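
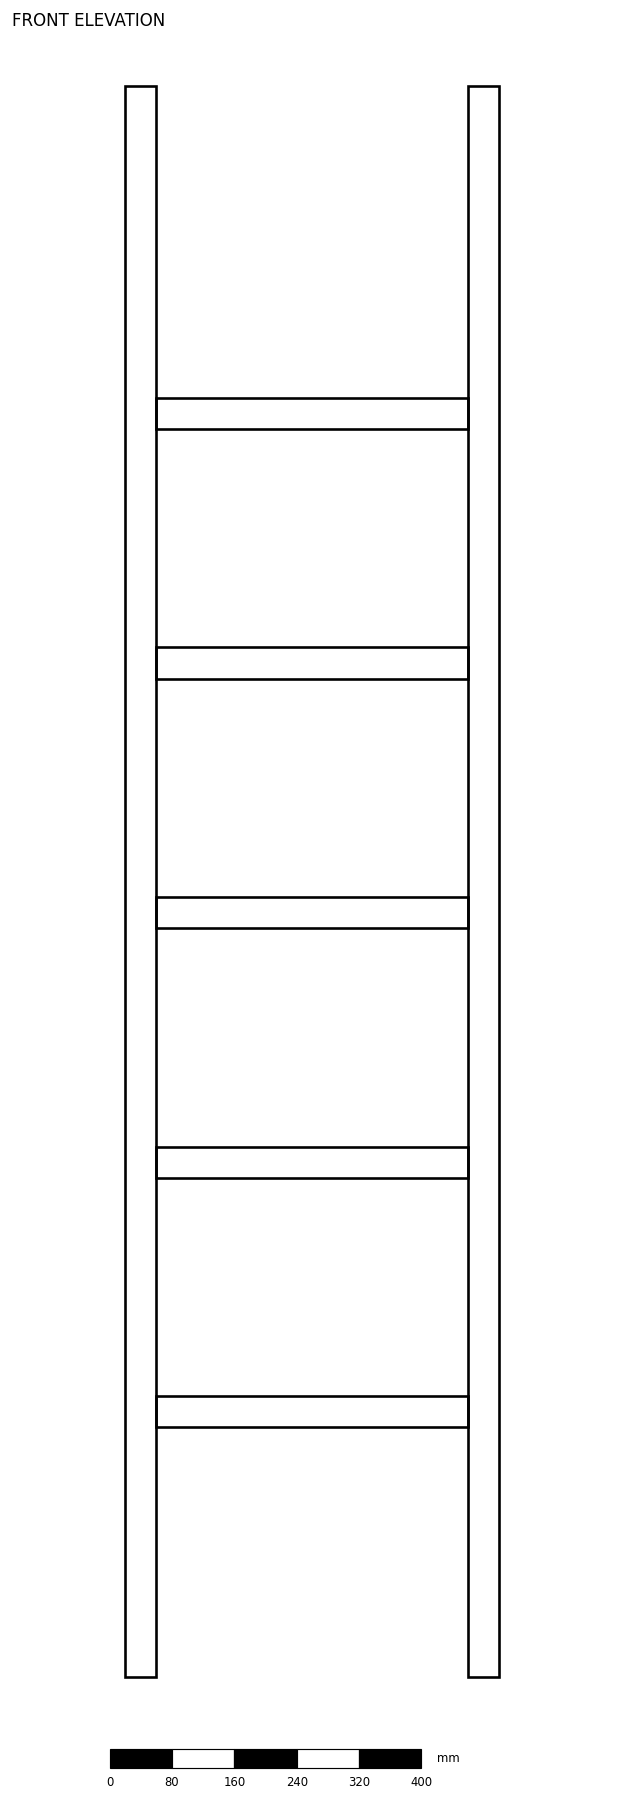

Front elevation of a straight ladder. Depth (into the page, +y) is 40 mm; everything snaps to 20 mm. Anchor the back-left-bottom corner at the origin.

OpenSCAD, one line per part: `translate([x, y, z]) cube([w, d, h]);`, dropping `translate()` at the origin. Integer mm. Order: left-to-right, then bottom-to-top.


cube([40, 40, 2040]);
translate([40, 0, 320]) cube([400, 40, 40]);
translate([40, 0, 640]) cube([400, 40, 40]);
translate([40, 0, 960]) cube([400, 40, 40]);
translate([40, 0, 1280]) cube([400, 40, 40]);
translate([40, 0, 1600]) cube([400, 40, 40]);
translate([440, 0, 0]) cube([40, 40, 2040]);


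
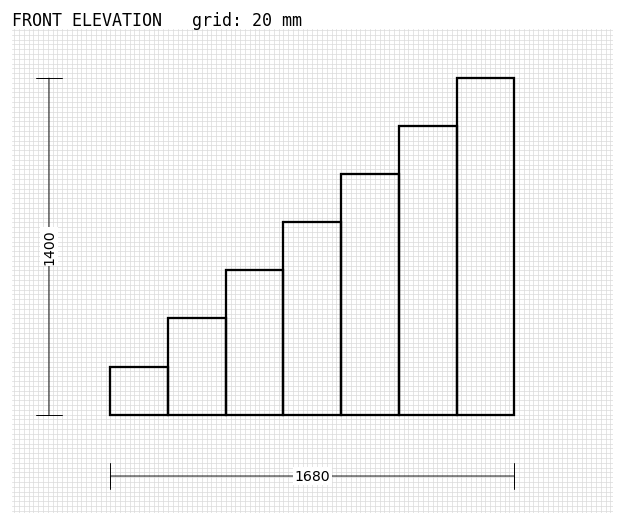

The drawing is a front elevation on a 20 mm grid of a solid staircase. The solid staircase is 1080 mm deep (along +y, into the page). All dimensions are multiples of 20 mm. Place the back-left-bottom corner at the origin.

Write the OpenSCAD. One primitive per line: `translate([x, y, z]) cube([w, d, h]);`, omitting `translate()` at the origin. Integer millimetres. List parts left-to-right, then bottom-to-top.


cube([240, 1080, 200]);
translate([240, 0, 0]) cube([240, 1080, 400]);
translate([480, 0, 0]) cube([240, 1080, 600]);
translate([720, 0, 0]) cube([240, 1080, 800]);
translate([960, 0, 0]) cube([240, 1080, 1000]);
translate([1200, 0, 0]) cube([240, 1080, 1200]);
translate([1440, 0, 0]) cube([240, 1080, 1400]);


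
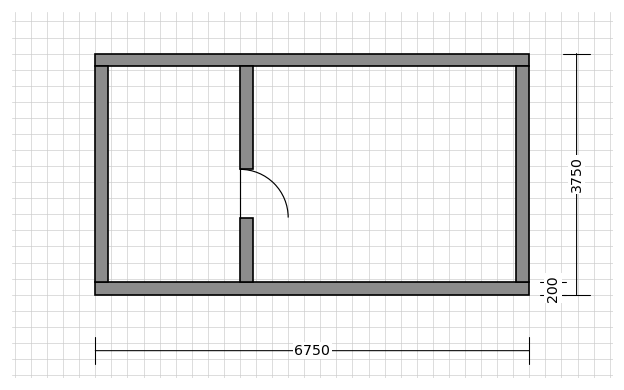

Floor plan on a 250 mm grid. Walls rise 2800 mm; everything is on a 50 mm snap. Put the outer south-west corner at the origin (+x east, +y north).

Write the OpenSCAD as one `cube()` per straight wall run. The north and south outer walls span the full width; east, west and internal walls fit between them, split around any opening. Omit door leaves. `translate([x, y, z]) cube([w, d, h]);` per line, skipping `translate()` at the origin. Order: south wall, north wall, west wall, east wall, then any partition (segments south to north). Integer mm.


cube([6750, 200, 2800]);
translate([0, 3550, 0]) cube([6750, 200, 2800]);
translate([0, 200, 0]) cube([200, 3350, 2800]);
translate([6550, 200, 0]) cube([200, 3350, 2800]);
translate([2250, 200, 0]) cube([200, 1000, 2800]);
translate([2250, 1950, 0]) cube([200, 1600, 2800]);


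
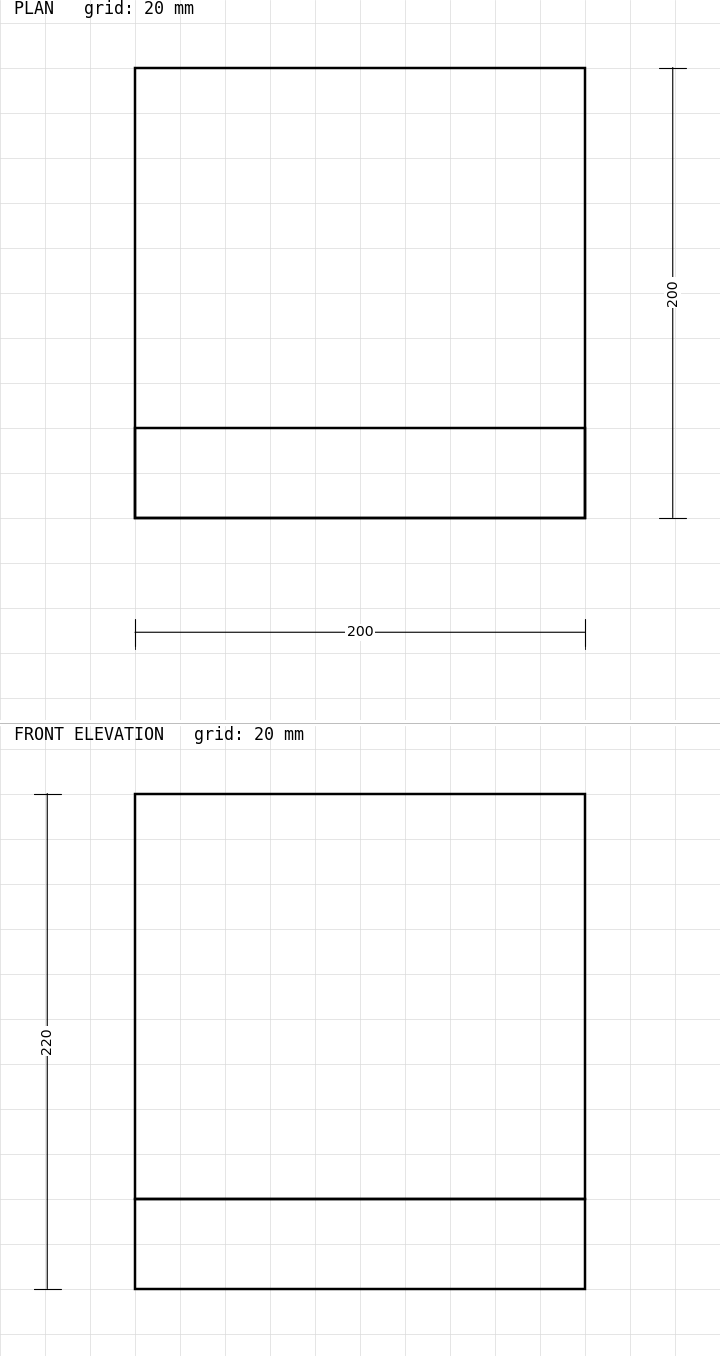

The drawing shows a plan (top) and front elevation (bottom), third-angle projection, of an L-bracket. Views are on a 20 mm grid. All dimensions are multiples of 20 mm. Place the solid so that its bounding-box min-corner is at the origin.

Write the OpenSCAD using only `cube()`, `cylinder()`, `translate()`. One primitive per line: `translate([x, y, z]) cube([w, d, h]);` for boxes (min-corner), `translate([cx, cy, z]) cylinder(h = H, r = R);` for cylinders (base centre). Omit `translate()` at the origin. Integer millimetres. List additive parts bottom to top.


cube([200, 200, 40]);
translate([0, 0, 40]) cube([200, 40, 180]);


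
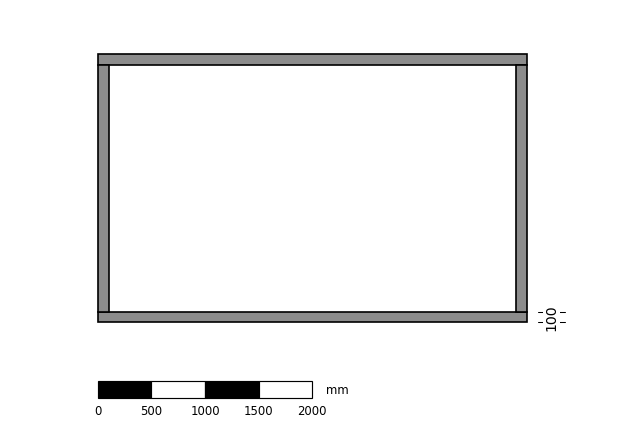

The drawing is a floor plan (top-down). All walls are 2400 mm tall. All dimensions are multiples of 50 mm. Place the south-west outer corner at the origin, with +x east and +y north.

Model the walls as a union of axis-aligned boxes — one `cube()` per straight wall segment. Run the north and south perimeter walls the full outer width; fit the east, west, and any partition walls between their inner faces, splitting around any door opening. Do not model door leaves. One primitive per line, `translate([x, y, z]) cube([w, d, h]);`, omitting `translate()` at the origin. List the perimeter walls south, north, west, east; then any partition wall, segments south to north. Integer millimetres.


cube([4000, 100, 2400]);
translate([0, 2400, 0]) cube([4000, 100, 2400]);
translate([0, 100, 0]) cube([100, 2300, 2400]);
translate([3900, 100, 0]) cube([100, 2300, 2400]);


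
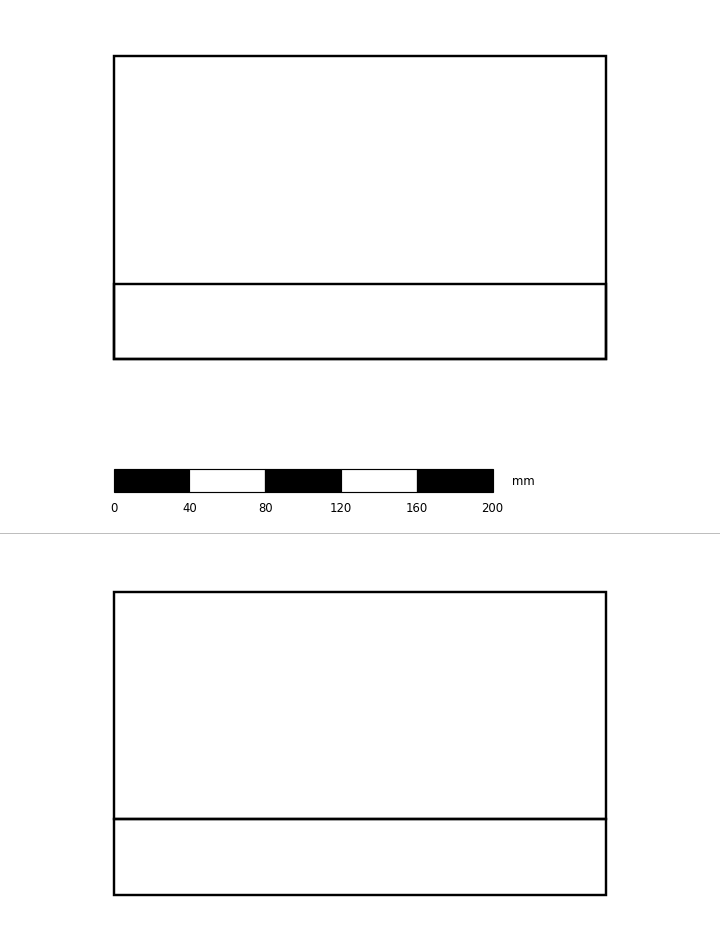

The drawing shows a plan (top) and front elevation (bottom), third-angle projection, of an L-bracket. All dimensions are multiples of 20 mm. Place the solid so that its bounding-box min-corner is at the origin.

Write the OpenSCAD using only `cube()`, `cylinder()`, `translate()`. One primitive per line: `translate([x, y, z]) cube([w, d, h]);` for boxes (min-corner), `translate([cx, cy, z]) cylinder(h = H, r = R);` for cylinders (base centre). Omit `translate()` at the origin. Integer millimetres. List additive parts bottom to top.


cube([260, 160, 40]);
translate([0, 0, 40]) cube([260, 40, 120]);


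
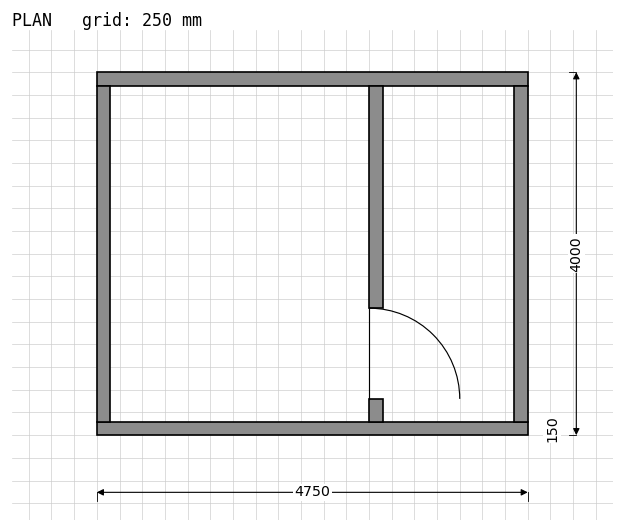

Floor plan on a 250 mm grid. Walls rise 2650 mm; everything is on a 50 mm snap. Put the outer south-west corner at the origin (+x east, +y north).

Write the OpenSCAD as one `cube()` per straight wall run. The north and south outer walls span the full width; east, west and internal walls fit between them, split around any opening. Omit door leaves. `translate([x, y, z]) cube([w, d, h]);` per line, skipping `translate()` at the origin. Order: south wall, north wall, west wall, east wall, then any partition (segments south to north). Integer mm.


cube([4750, 150, 2650]);
translate([0, 3850, 0]) cube([4750, 150, 2650]);
translate([0, 150, 0]) cube([150, 3700, 2650]);
translate([4600, 150, 0]) cube([150, 3700, 2650]);
translate([3000, 150, 0]) cube([150, 250, 2650]);
translate([3000, 1400, 0]) cube([150, 2450, 2650]);


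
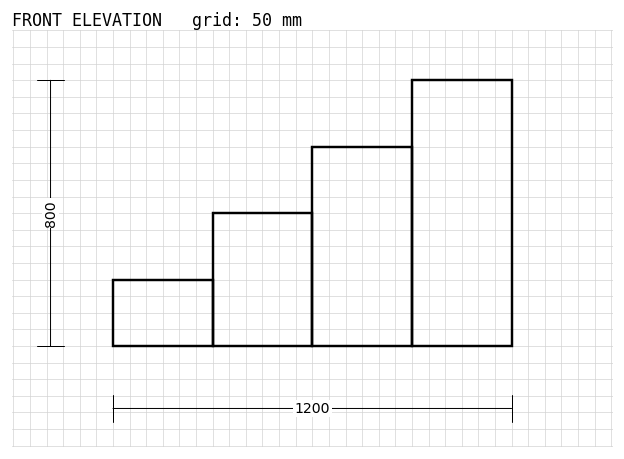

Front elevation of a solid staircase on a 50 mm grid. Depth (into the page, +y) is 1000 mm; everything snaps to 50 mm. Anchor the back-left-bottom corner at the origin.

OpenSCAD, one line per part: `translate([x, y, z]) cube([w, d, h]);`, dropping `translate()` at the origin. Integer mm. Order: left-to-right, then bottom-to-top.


cube([300, 1000, 200]);
translate([300, 0, 0]) cube([300, 1000, 400]);
translate([600, 0, 0]) cube([300, 1000, 600]);
translate([900, 0, 0]) cube([300, 1000, 800]);


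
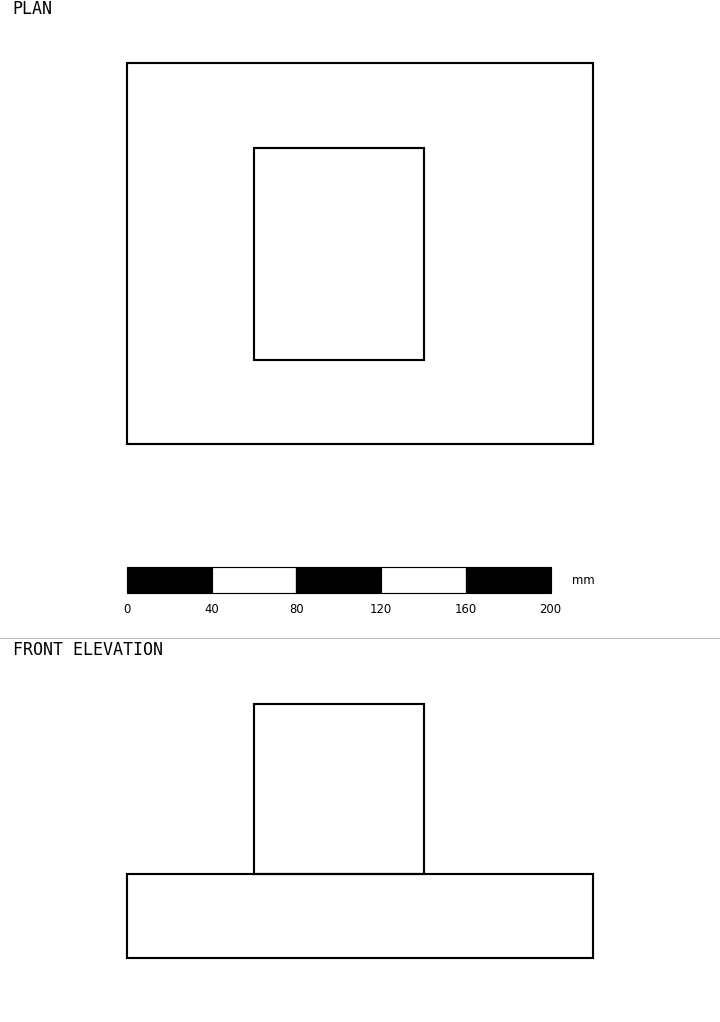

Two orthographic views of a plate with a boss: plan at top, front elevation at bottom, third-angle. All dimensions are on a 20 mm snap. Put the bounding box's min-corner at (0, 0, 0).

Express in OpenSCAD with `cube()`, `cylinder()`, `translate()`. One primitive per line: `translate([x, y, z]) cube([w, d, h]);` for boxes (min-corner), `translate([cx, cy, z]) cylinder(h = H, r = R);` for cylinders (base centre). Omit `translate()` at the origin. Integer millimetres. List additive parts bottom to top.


cube([220, 180, 40]);
translate([60, 40, 40]) cube([80, 100, 80]);


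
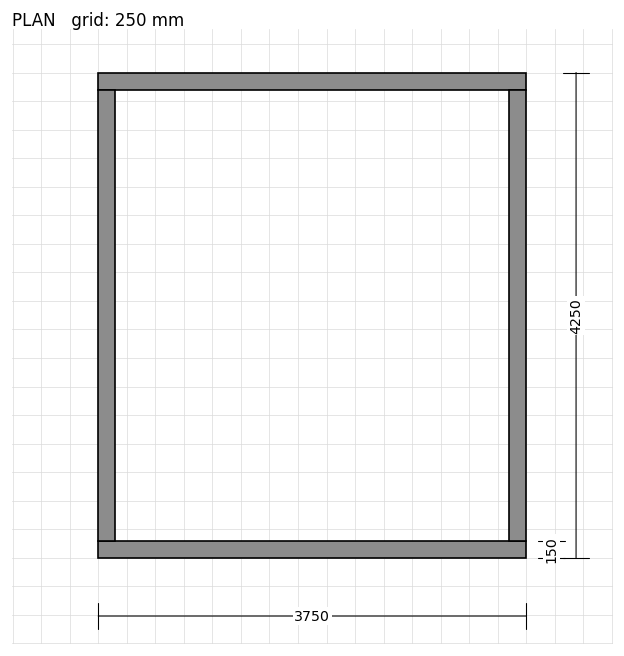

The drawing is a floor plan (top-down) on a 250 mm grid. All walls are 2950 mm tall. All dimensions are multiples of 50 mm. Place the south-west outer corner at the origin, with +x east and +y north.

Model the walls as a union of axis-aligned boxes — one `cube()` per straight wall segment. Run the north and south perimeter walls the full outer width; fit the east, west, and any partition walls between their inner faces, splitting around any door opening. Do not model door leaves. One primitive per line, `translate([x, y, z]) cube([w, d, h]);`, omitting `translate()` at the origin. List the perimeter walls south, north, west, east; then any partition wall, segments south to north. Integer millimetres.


cube([3750, 150, 2950]);
translate([0, 4100, 0]) cube([3750, 150, 2950]);
translate([0, 150, 0]) cube([150, 3950, 2950]);
translate([3600, 150, 0]) cube([150, 3950, 2950]);


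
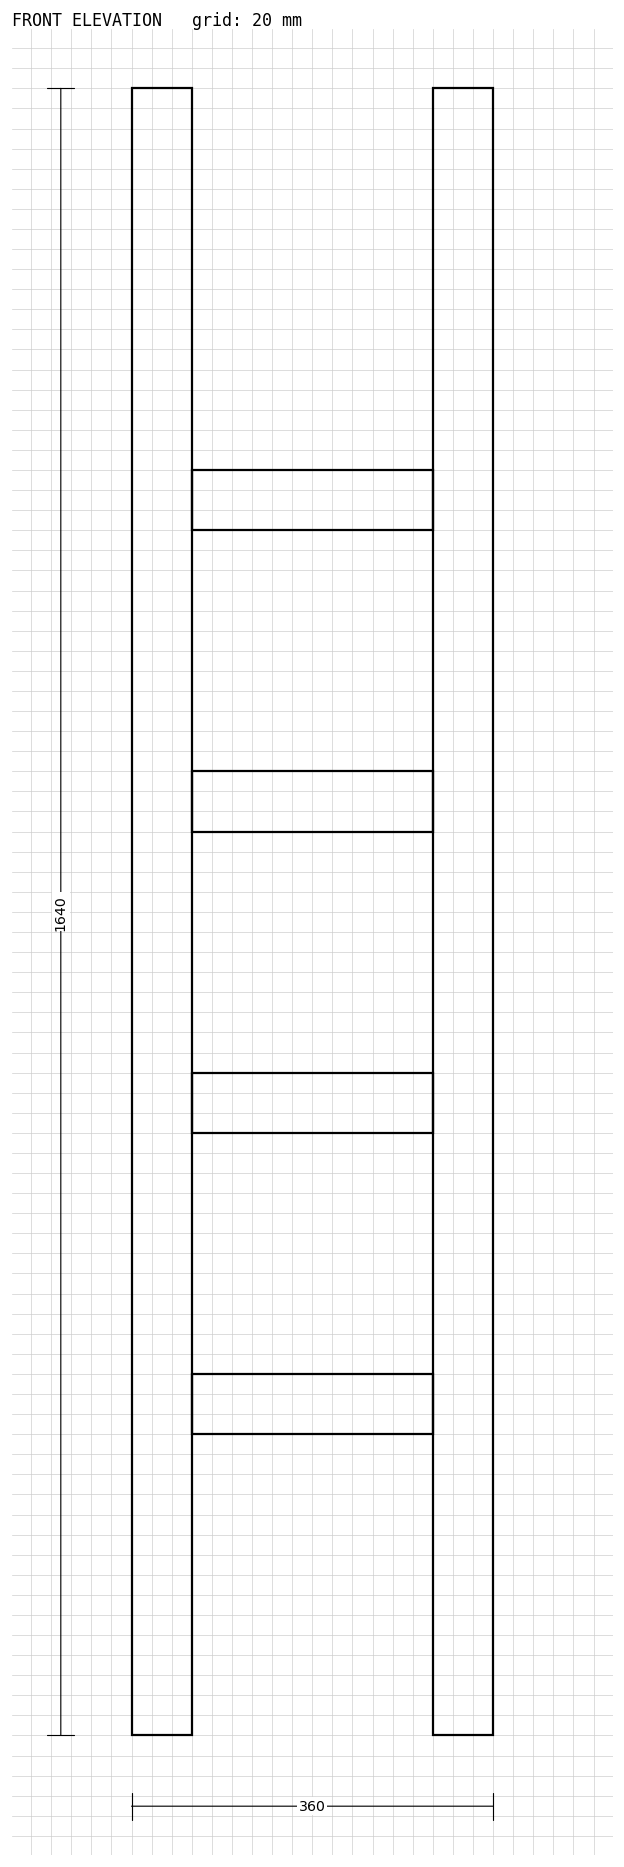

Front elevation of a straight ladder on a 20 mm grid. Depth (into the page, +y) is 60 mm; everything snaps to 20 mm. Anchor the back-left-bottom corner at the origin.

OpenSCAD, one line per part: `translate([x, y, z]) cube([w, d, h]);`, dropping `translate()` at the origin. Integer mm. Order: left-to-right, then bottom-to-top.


cube([60, 60, 1640]);
translate([60, 0, 300]) cube([240, 60, 60]);
translate([60, 0, 600]) cube([240, 60, 60]);
translate([60, 0, 900]) cube([240, 60, 60]);
translate([60, 0, 1200]) cube([240, 60, 60]);
translate([300, 0, 0]) cube([60, 60, 1640]);


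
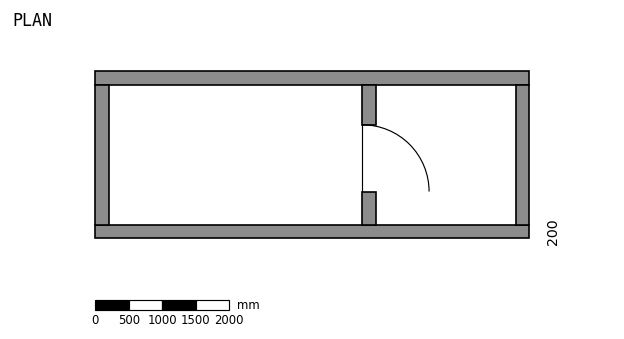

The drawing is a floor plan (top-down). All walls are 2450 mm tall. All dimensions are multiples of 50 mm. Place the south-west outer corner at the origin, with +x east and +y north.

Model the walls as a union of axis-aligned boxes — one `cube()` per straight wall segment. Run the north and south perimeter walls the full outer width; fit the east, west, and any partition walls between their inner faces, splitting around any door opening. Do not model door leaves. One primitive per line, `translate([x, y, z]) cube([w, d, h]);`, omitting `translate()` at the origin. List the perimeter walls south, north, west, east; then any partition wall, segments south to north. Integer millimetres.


cube([6500, 200, 2450]);
translate([0, 2300, 0]) cube([6500, 200, 2450]);
translate([0, 200, 0]) cube([200, 2100, 2450]);
translate([6300, 200, 0]) cube([200, 2100, 2450]);
translate([4000, 200, 0]) cube([200, 500, 2450]);
translate([4000, 1700, 0]) cube([200, 600, 2450]);


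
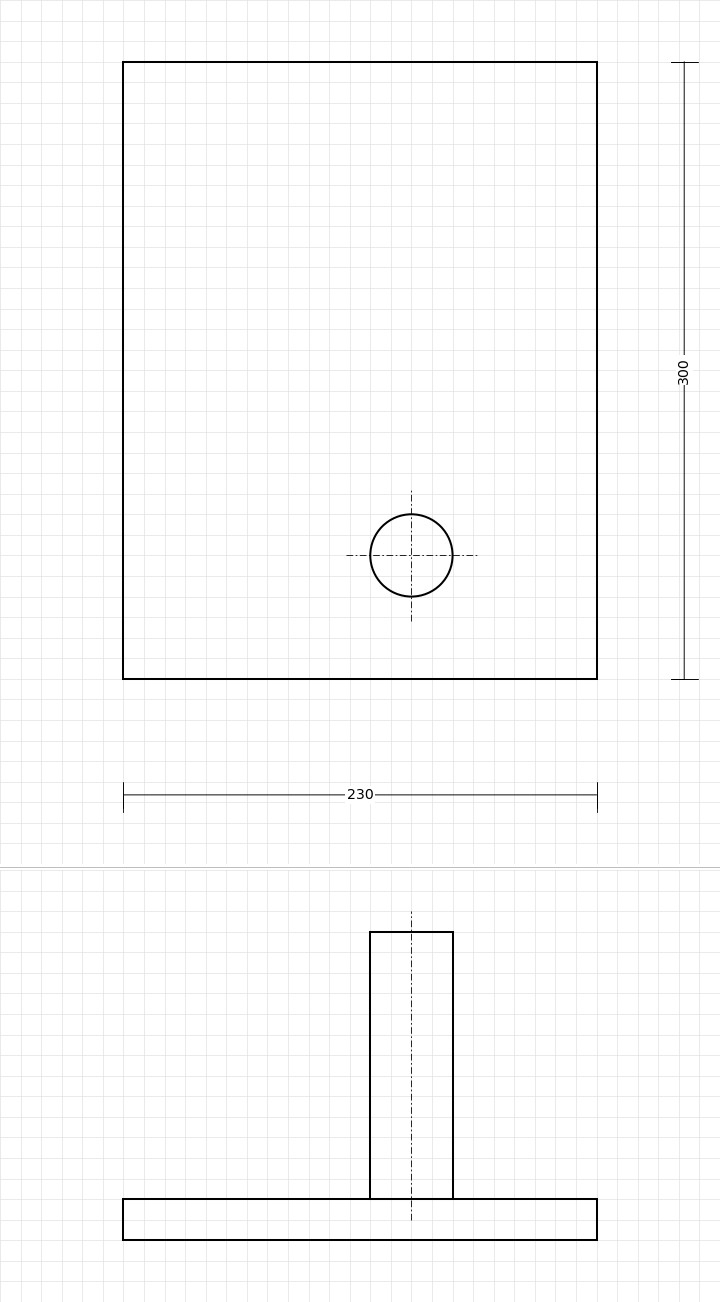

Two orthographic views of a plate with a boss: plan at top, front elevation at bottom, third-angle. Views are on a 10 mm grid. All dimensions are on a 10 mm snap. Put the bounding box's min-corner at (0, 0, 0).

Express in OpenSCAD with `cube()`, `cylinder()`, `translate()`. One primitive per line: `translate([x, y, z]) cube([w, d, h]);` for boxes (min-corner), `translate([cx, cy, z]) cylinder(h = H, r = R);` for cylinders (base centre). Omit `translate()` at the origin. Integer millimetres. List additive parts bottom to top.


cube([230, 300, 20]);
translate([140, 60, 20]) cylinder(h = 130, r = 20);


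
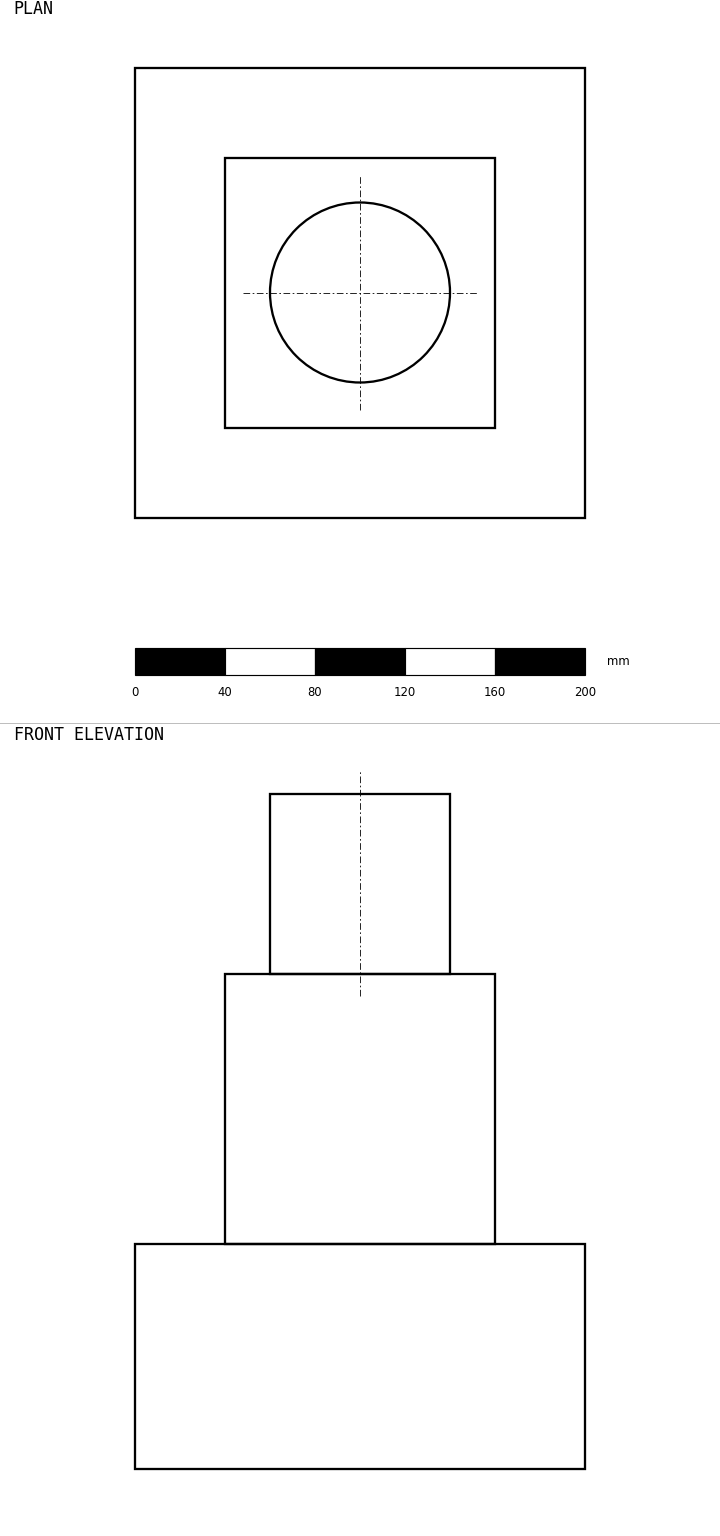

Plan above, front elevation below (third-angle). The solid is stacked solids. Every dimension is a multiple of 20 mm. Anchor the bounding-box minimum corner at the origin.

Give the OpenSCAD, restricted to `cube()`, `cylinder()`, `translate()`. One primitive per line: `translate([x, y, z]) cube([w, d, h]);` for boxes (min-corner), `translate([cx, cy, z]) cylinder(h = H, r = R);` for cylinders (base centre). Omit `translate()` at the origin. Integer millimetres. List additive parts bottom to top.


cube([200, 200, 100]);
translate([40, 40, 100]) cube([120, 120, 120]);
translate([100, 100, 220]) cylinder(h = 80, r = 40);


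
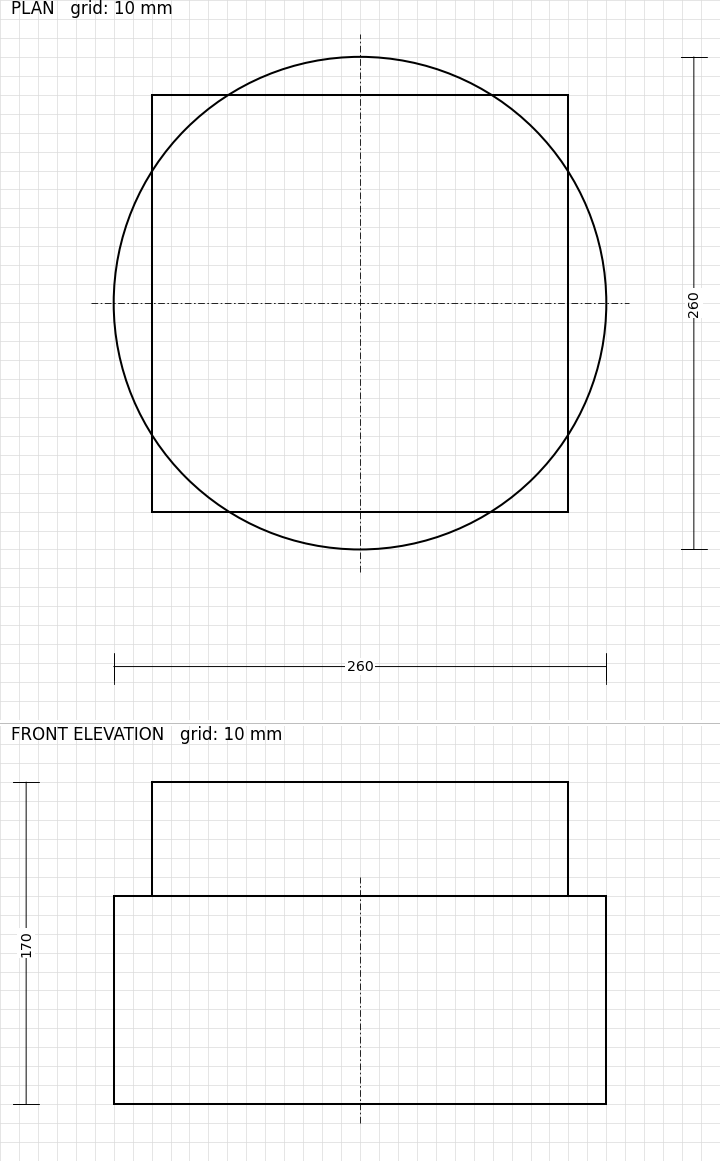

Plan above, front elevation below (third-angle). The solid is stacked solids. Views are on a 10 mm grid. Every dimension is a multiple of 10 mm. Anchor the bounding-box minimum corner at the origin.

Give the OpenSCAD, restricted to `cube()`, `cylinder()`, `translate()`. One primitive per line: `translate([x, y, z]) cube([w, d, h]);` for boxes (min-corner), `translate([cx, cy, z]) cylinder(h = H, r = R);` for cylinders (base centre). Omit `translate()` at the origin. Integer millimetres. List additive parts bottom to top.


translate([130, 130, 0]) cylinder(h = 110, r = 130);
translate([20, 20, 110]) cube([220, 220, 60]);


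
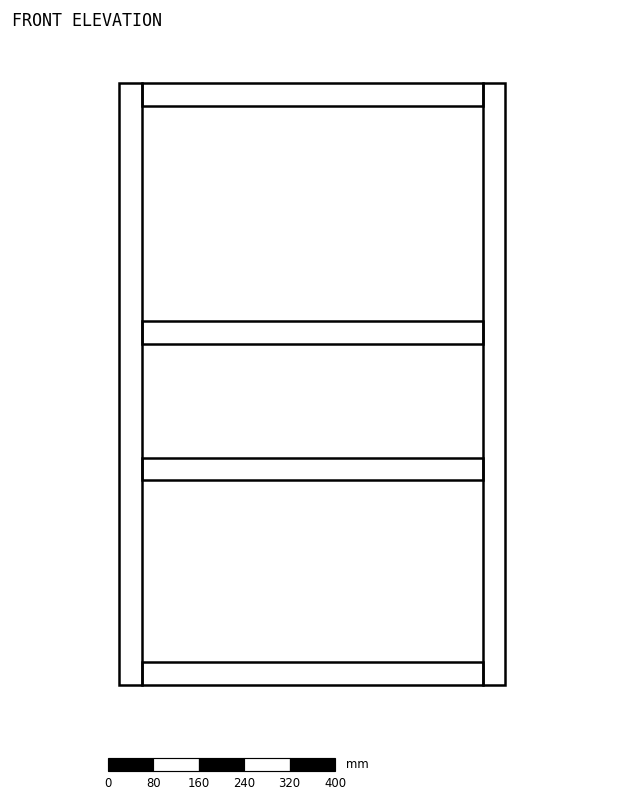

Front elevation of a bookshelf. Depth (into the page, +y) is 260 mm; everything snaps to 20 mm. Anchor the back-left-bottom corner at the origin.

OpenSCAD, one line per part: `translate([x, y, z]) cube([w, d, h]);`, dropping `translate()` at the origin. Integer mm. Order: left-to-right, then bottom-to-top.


cube([40, 260, 1060]);
translate([40, 0, 0]) cube([600, 260, 40]);
translate([40, 0, 360]) cube([600, 260, 40]);
translate([40, 0, 600]) cube([600, 260, 40]);
translate([40, 0, 1020]) cube([600, 260, 40]);
translate([640, 0, 0]) cube([40, 260, 1060]);


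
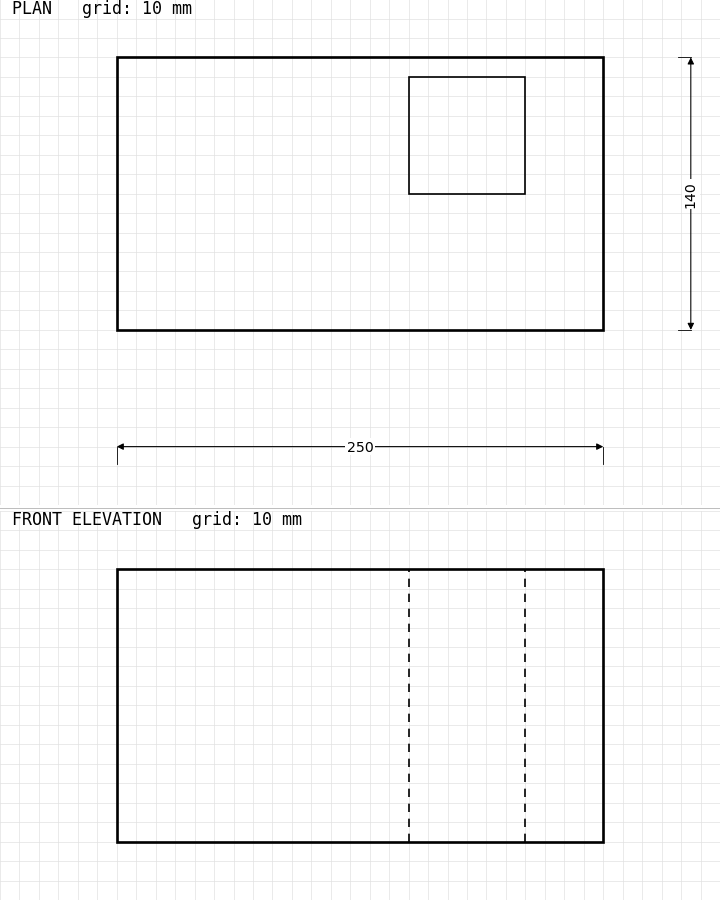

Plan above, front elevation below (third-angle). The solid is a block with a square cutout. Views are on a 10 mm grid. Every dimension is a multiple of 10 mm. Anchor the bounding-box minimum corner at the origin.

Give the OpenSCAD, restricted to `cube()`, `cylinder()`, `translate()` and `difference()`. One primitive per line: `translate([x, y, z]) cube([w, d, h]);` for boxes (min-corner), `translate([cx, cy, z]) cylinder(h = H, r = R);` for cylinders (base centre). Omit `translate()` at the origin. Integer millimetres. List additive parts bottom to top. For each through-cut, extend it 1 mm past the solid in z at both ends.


difference() {
  cube([250, 140, 140]);
  translate([150, 70, -1]) cube([60, 60, 142]);
}


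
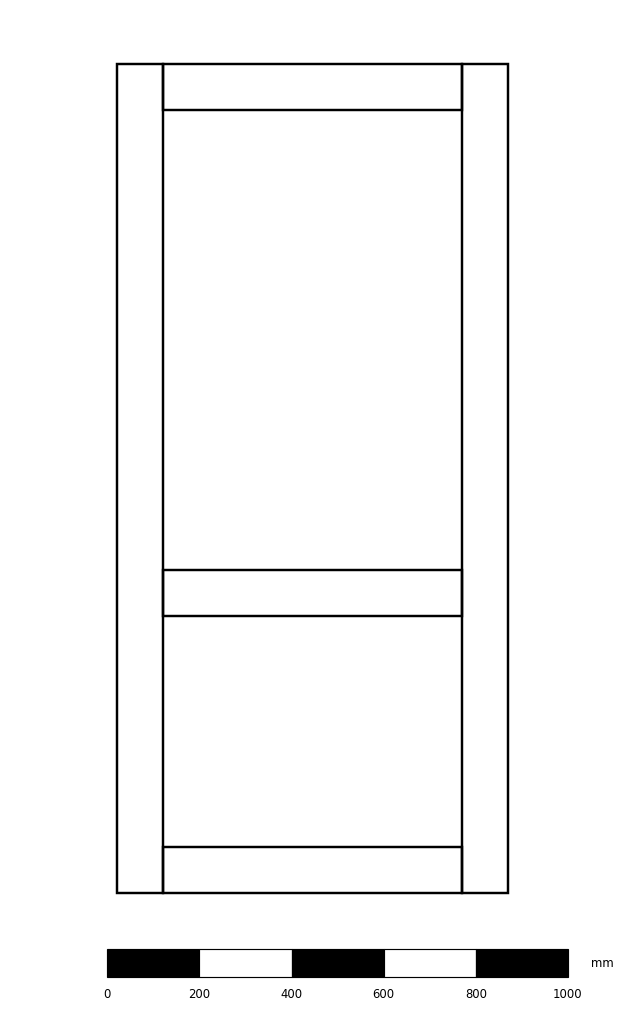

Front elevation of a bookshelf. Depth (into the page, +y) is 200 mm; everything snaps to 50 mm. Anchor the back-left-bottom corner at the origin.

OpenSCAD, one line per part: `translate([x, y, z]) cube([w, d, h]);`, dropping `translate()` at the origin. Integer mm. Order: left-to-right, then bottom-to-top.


cube([100, 200, 1800]);
translate([100, 0, 0]) cube([650, 200, 100]);
translate([100, 0, 600]) cube([650, 200, 100]);
translate([100, 0, 1700]) cube([650, 200, 100]);
translate([750, 0, 0]) cube([100, 200, 1800]);


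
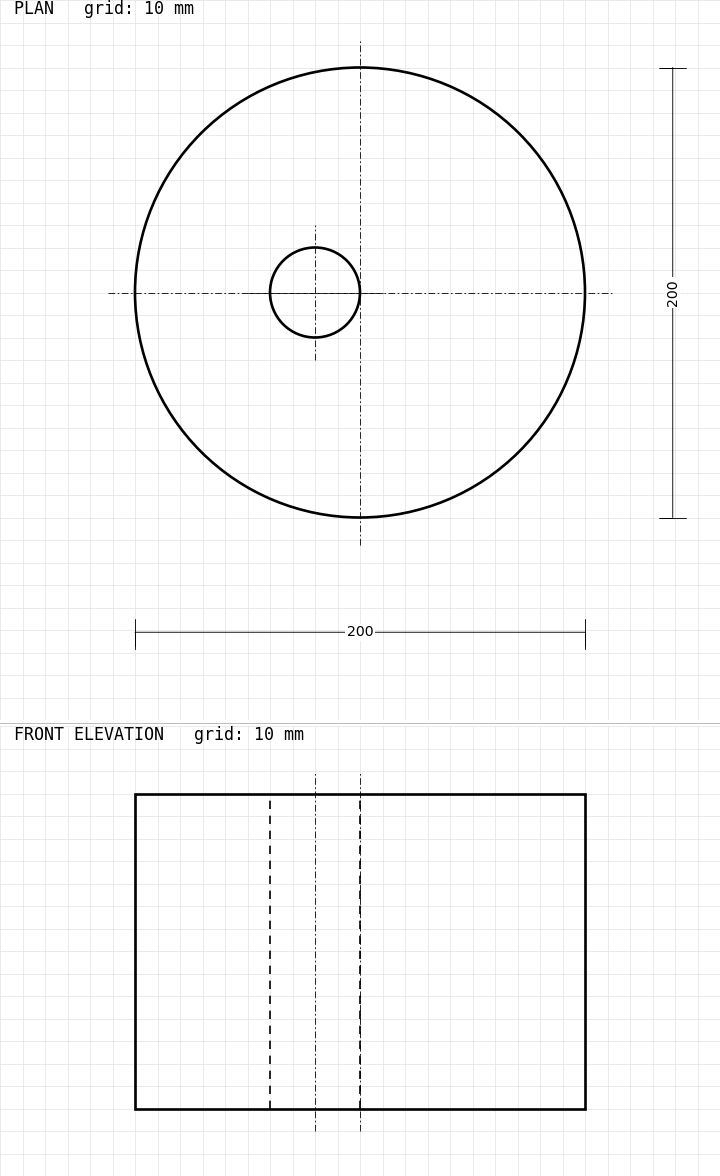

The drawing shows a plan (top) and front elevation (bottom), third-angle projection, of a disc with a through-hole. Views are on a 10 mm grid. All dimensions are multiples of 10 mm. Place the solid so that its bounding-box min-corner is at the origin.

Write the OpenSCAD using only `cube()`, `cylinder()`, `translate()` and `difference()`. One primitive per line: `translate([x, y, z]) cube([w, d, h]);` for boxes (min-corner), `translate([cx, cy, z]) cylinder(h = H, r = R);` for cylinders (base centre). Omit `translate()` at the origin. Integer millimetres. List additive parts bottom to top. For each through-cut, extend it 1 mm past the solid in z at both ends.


difference() {
  translate([100, 100, 0]) cylinder(h = 140, r = 100);
  translate([80, 100, -1]) cylinder(h = 142, r = 20);
}


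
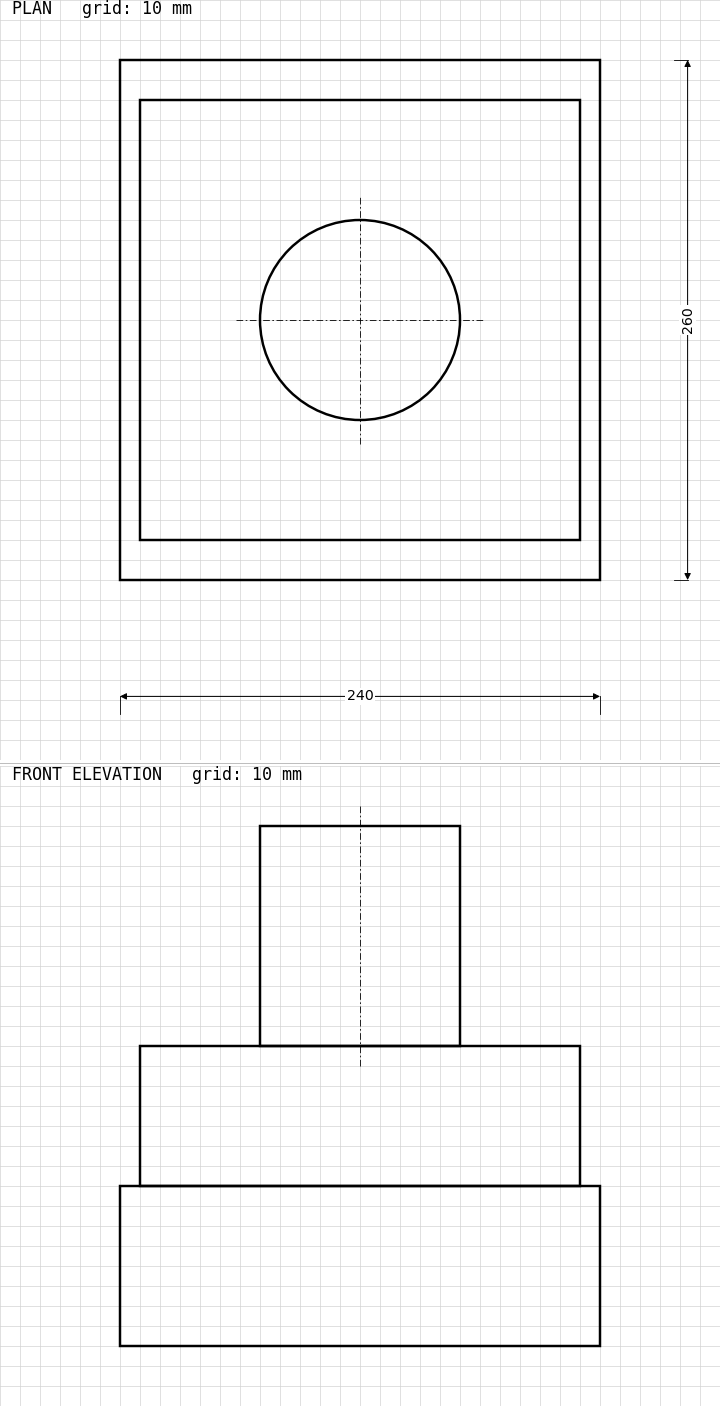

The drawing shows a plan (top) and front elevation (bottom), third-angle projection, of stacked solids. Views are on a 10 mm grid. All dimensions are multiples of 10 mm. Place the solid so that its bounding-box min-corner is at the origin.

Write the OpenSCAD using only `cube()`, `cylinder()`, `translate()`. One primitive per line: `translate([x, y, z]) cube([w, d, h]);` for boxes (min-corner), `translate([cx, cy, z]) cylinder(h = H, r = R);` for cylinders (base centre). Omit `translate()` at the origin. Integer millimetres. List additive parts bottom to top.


cube([240, 260, 80]);
translate([10, 20, 80]) cube([220, 220, 70]);
translate([120, 130, 150]) cylinder(h = 110, r = 50);


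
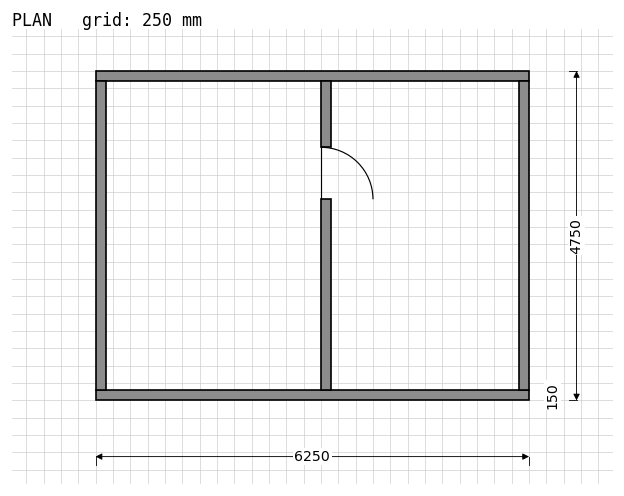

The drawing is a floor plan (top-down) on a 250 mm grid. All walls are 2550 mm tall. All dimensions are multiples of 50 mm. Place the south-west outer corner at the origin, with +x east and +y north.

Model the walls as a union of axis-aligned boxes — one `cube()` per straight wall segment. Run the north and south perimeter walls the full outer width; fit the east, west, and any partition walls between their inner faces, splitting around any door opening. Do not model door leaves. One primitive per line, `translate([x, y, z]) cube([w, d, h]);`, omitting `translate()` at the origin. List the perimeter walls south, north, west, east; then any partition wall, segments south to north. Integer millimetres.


cube([6250, 150, 2550]);
translate([0, 4600, 0]) cube([6250, 150, 2550]);
translate([0, 150, 0]) cube([150, 4450, 2550]);
translate([6100, 150, 0]) cube([150, 4450, 2550]);
translate([3250, 150, 0]) cube([150, 2750, 2550]);
translate([3250, 3650, 0]) cube([150, 950, 2550]);


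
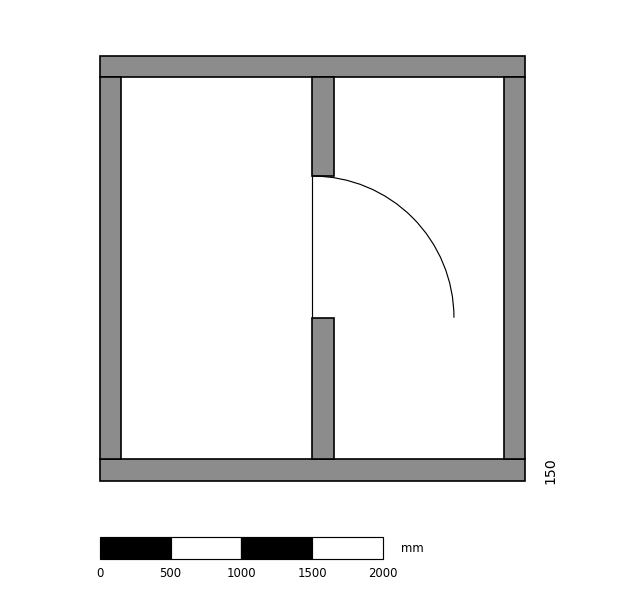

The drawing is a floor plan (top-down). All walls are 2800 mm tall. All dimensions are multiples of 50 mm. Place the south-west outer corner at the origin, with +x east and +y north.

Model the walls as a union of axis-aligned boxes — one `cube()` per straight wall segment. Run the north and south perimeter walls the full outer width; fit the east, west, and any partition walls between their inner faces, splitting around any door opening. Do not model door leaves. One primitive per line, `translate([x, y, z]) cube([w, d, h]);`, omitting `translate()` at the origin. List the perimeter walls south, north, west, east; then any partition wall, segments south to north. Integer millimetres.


cube([3000, 150, 2800]);
translate([0, 2850, 0]) cube([3000, 150, 2800]);
translate([0, 150, 0]) cube([150, 2700, 2800]);
translate([2850, 150, 0]) cube([150, 2700, 2800]);
translate([1500, 150, 0]) cube([150, 1000, 2800]);
translate([1500, 2150, 0]) cube([150, 700, 2800]);


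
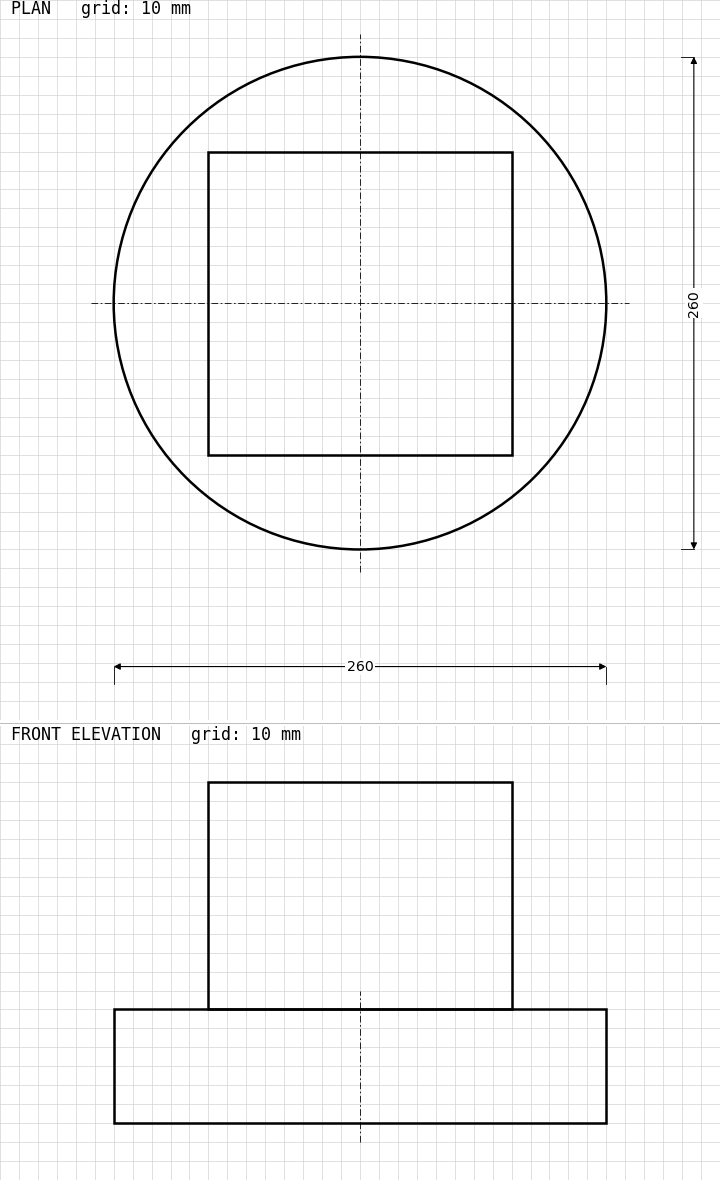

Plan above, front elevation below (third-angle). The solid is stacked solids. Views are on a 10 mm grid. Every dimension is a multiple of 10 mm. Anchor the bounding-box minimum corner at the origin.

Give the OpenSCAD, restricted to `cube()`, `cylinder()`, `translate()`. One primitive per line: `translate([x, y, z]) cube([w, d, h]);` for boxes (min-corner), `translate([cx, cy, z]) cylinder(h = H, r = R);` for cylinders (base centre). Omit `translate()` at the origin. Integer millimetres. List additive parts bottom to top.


translate([130, 130, 0]) cylinder(h = 60, r = 130);
translate([50, 50, 60]) cube([160, 160, 120]);


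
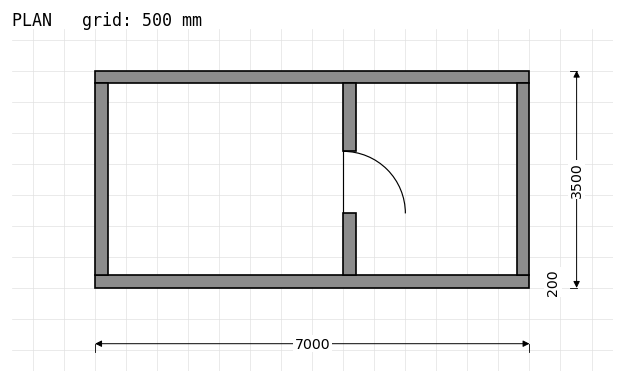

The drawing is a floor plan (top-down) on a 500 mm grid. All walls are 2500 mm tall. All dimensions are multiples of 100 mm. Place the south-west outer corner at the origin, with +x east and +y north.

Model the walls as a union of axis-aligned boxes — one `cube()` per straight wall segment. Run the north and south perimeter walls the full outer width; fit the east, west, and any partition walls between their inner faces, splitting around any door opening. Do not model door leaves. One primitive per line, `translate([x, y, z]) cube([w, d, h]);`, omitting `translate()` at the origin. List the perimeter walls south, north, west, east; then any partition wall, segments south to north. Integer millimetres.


cube([7000, 200, 2500]);
translate([0, 3300, 0]) cube([7000, 200, 2500]);
translate([0, 200, 0]) cube([200, 3100, 2500]);
translate([6800, 200, 0]) cube([200, 3100, 2500]);
translate([4000, 200, 0]) cube([200, 1000, 2500]);
translate([4000, 2200, 0]) cube([200, 1100, 2500]);


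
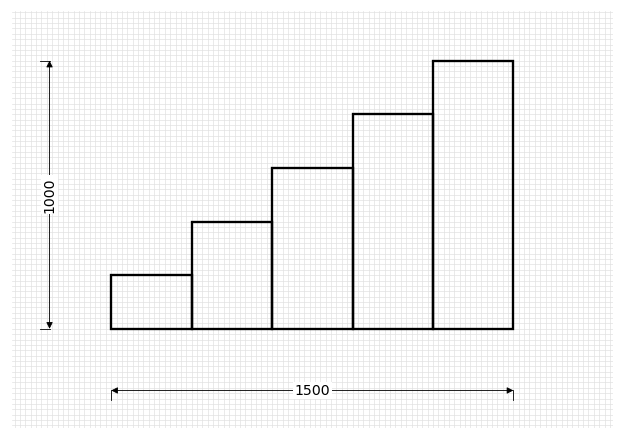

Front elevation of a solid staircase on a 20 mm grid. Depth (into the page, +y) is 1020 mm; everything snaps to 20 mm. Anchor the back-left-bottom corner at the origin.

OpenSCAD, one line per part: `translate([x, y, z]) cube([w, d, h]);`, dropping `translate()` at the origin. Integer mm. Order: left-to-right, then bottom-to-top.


cube([300, 1020, 200]);
translate([300, 0, 0]) cube([300, 1020, 400]);
translate([600, 0, 0]) cube([300, 1020, 600]);
translate([900, 0, 0]) cube([300, 1020, 800]);
translate([1200, 0, 0]) cube([300, 1020, 1000]);


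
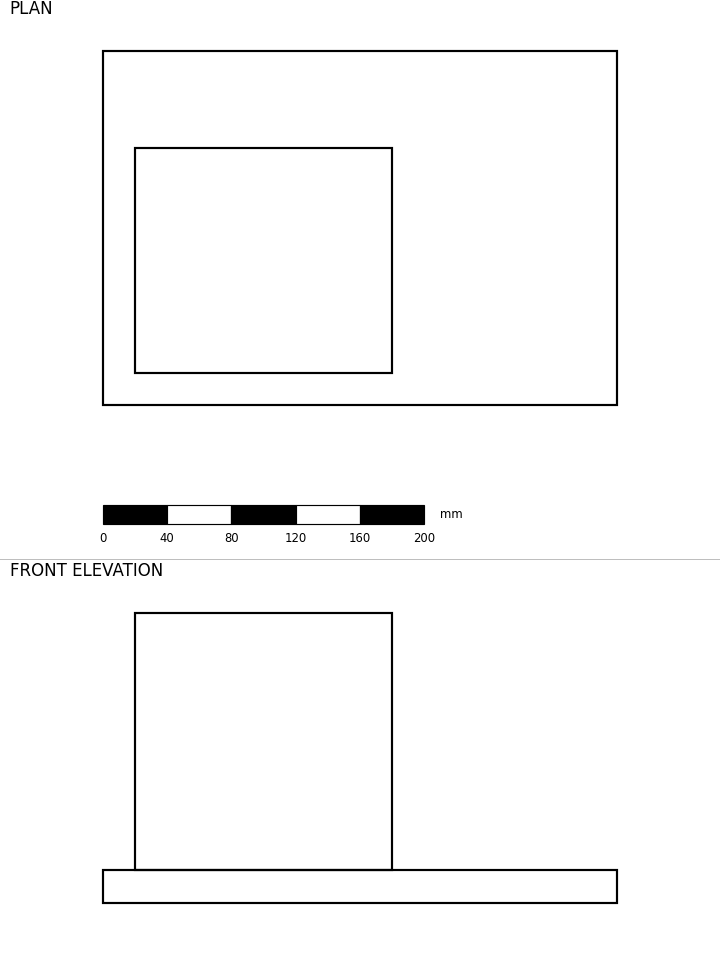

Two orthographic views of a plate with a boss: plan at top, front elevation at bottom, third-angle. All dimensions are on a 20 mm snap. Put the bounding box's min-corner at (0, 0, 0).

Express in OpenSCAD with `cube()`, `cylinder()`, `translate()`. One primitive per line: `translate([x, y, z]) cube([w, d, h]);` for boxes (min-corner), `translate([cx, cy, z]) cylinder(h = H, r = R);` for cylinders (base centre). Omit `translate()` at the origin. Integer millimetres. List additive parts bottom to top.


cube([320, 220, 20]);
translate([20, 20, 20]) cube([160, 140, 160]);


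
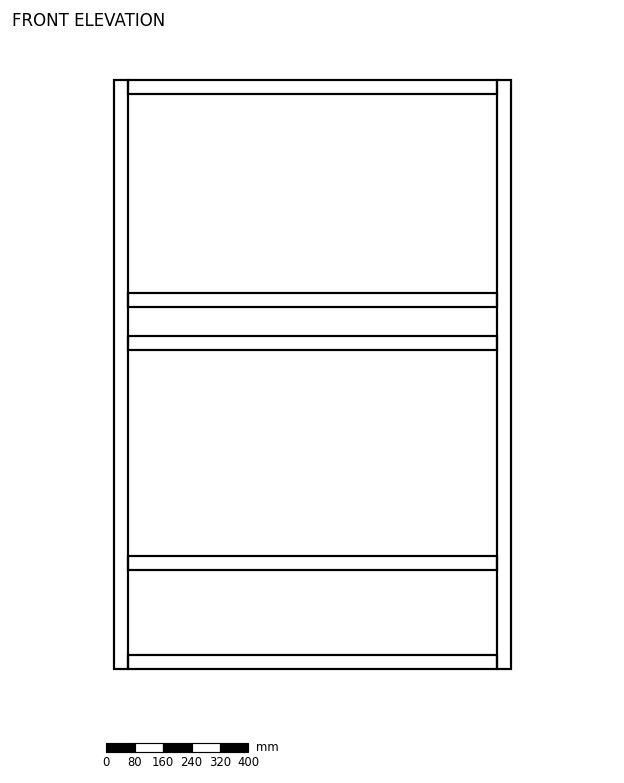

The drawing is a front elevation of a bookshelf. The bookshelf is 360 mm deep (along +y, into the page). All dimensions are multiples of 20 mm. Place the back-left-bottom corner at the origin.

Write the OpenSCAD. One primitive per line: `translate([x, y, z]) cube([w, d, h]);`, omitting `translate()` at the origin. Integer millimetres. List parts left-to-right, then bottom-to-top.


cube([40, 360, 1660]);
translate([40, 0, 0]) cube([1040, 360, 40]);
translate([40, 0, 280]) cube([1040, 360, 40]);
translate([40, 0, 900]) cube([1040, 360, 40]);
translate([40, 0, 1020]) cube([1040, 360, 40]);
translate([40, 0, 1620]) cube([1040, 360, 40]);
translate([1080, 0, 0]) cube([40, 360, 1660]);


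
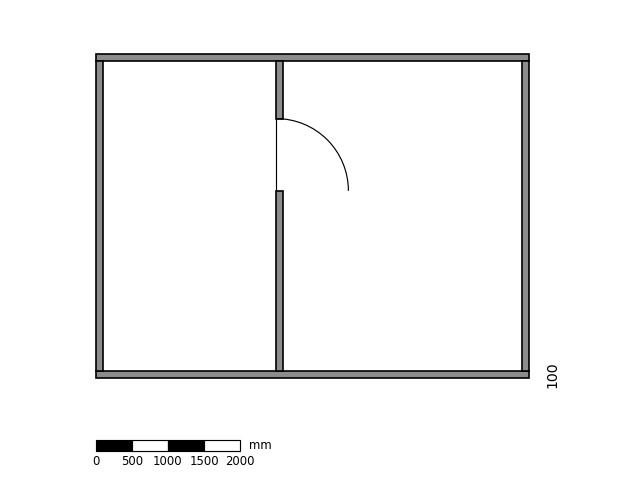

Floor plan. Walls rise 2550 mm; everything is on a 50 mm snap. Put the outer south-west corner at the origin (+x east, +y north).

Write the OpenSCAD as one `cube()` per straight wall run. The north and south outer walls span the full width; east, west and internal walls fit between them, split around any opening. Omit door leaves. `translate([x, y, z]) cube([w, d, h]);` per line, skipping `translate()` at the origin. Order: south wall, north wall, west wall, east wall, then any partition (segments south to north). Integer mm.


cube([6000, 100, 2550]);
translate([0, 4400, 0]) cube([6000, 100, 2550]);
translate([0, 100, 0]) cube([100, 4300, 2550]);
translate([5900, 100, 0]) cube([100, 4300, 2550]);
translate([2500, 100, 0]) cube([100, 2500, 2550]);
translate([2500, 3600, 0]) cube([100, 800, 2550]);


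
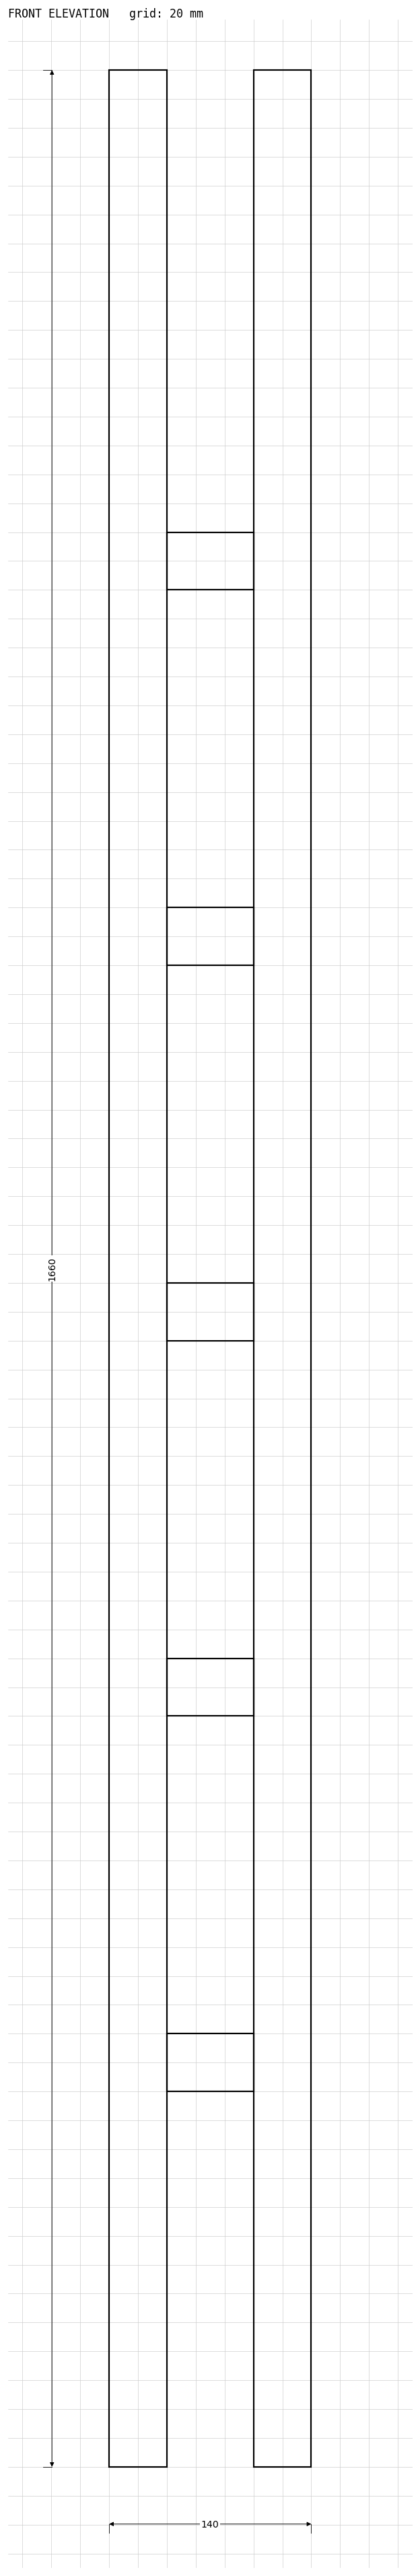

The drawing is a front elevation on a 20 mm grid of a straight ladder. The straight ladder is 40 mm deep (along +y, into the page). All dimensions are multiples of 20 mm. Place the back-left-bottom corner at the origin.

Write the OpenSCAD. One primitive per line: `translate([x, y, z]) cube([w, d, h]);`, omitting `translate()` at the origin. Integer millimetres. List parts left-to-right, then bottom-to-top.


cube([40, 40, 1660]);
translate([40, 0, 260]) cube([60, 40, 40]);
translate([40, 0, 520]) cube([60, 40, 40]);
translate([40, 0, 780]) cube([60, 40, 40]);
translate([40, 0, 1040]) cube([60, 40, 40]);
translate([40, 0, 1300]) cube([60, 40, 40]);
translate([100, 0, 0]) cube([40, 40, 1660]);


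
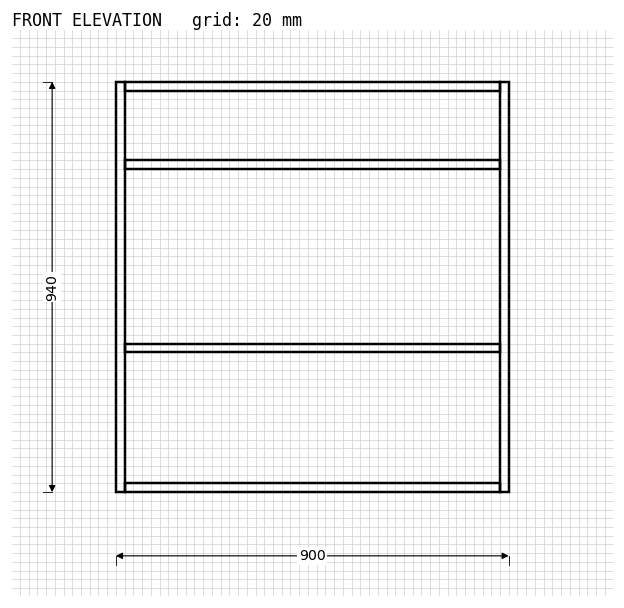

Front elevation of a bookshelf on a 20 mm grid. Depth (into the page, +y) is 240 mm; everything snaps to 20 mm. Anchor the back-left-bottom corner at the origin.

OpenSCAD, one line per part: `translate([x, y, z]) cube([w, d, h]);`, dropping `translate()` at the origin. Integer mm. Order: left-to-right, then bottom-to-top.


cube([20, 240, 940]);
translate([20, 0, 0]) cube([860, 240, 20]);
translate([20, 0, 320]) cube([860, 240, 20]);
translate([20, 0, 740]) cube([860, 240, 20]);
translate([20, 0, 920]) cube([860, 240, 20]);
translate([880, 0, 0]) cube([20, 240, 940]);


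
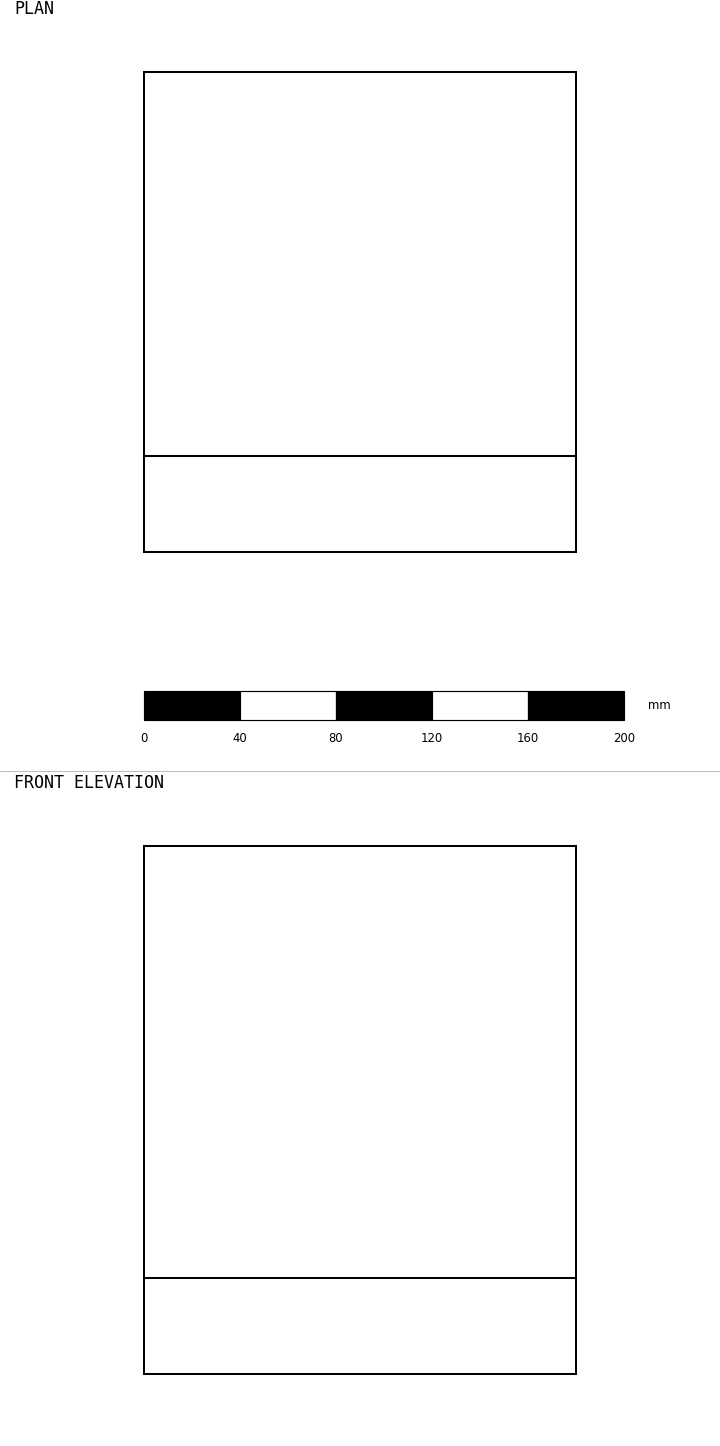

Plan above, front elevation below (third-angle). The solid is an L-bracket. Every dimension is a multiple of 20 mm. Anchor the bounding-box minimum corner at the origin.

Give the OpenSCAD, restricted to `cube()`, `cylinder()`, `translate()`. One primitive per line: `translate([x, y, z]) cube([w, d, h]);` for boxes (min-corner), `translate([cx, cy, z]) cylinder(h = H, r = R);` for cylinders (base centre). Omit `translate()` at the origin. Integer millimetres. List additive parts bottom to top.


cube([180, 200, 40]);
translate([0, 0, 40]) cube([180, 40, 180]);


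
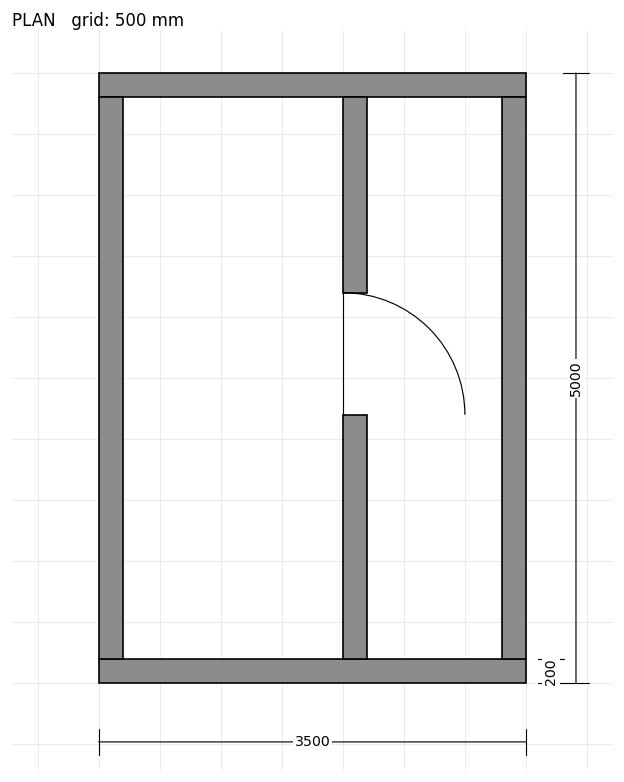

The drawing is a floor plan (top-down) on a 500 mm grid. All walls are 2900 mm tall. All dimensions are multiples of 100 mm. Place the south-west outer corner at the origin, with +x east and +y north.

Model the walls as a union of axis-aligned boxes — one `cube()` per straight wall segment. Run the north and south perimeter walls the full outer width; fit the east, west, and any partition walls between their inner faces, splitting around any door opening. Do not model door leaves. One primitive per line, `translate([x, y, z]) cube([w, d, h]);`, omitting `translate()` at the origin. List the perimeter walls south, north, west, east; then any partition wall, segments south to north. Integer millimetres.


cube([3500, 200, 2900]);
translate([0, 4800, 0]) cube([3500, 200, 2900]);
translate([0, 200, 0]) cube([200, 4600, 2900]);
translate([3300, 200, 0]) cube([200, 4600, 2900]);
translate([2000, 200, 0]) cube([200, 2000, 2900]);
translate([2000, 3200, 0]) cube([200, 1600, 2900]);


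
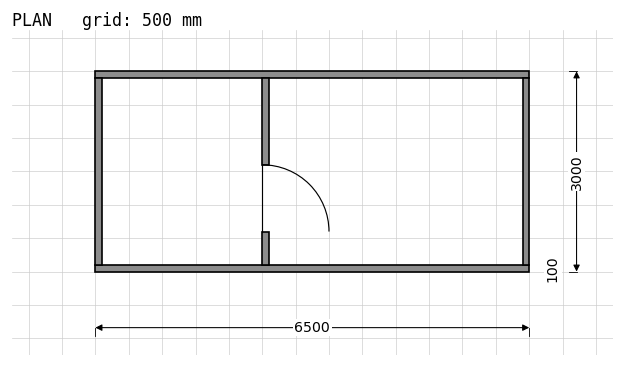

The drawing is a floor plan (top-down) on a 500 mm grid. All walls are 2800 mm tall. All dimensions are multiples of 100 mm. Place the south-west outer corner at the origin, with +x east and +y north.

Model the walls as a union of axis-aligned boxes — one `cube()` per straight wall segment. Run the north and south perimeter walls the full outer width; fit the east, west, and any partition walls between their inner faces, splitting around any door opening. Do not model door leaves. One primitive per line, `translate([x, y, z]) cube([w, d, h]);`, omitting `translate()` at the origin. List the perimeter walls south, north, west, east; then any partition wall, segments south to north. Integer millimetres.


cube([6500, 100, 2800]);
translate([0, 2900, 0]) cube([6500, 100, 2800]);
translate([0, 100, 0]) cube([100, 2800, 2800]);
translate([6400, 100, 0]) cube([100, 2800, 2800]);
translate([2500, 100, 0]) cube([100, 500, 2800]);
translate([2500, 1600, 0]) cube([100, 1300, 2800]);


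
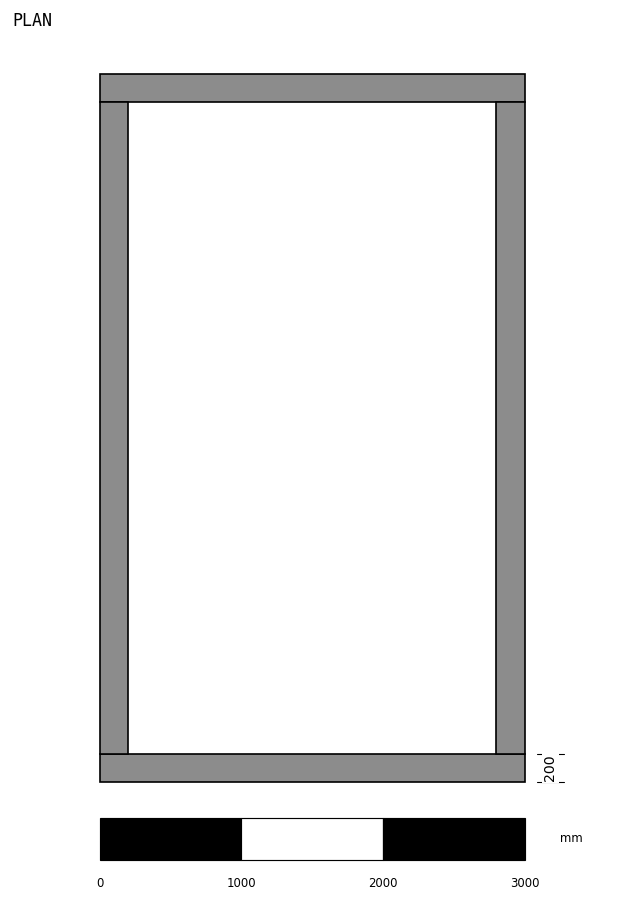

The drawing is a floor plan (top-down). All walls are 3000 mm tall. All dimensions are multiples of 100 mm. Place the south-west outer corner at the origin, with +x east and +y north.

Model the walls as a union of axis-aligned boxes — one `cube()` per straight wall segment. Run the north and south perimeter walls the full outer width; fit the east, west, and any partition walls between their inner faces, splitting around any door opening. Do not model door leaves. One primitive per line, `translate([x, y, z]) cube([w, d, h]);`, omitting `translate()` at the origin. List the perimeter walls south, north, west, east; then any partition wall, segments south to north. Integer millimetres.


cube([3000, 200, 3000]);
translate([0, 4800, 0]) cube([3000, 200, 3000]);
translate([0, 200, 0]) cube([200, 4600, 3000]);
translate([2800, 200, 0]) cube([200, 4600, 3000]);


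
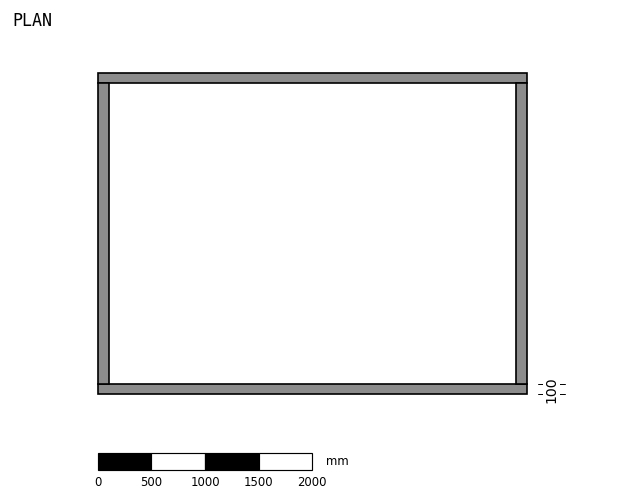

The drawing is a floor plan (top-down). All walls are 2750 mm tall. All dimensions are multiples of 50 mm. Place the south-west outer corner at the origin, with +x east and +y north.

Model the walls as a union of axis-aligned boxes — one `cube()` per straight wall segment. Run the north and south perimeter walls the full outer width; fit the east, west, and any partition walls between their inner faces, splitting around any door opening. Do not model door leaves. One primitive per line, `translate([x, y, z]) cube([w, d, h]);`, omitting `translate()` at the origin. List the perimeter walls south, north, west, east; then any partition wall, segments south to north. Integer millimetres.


cube([4000, 100, 2750]);
translate([0, 2900, 0]) cube([4000, 100, 2750]);
translate([0, 100, 0]) cube([100, 2800, 2750]);
translate([3900, 100, 0]) cube([100, 2800, 2750]);


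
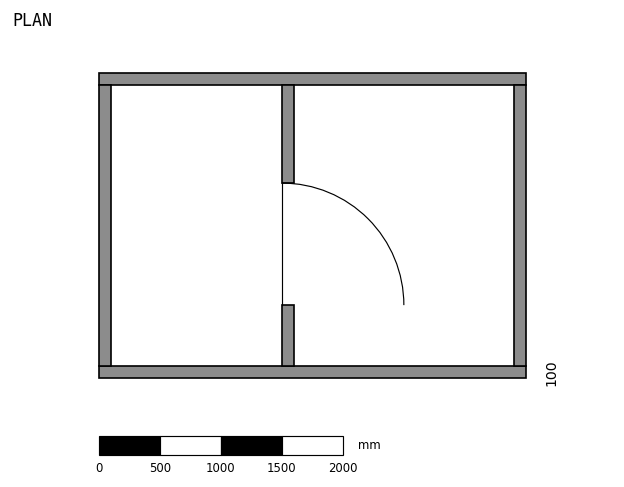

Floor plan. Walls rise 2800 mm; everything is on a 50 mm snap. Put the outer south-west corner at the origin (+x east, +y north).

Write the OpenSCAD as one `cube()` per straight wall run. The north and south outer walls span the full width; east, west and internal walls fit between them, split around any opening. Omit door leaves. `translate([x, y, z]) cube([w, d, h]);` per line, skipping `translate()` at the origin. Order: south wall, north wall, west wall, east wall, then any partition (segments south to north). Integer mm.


cube([3500, 100, 2800]);
translate([0, 2400, 0]) cube([3500, 100, 2800]);
translate([0, 100, 0]) cube([100, 2300, 2800]);
translate([3400, 100, 0]) cube([100, 2300, 2800]);
translate([1500, 100, 0]) cube([100, 500, 2800]);
translate([1500, 1600, 0]) cube([100, 800, 2800]);


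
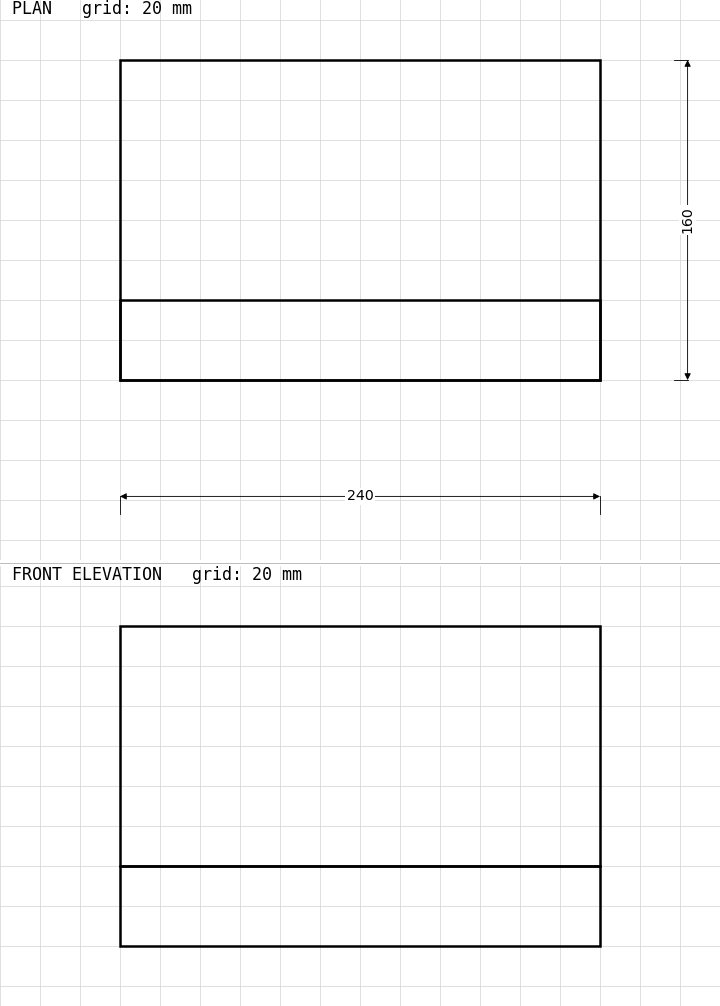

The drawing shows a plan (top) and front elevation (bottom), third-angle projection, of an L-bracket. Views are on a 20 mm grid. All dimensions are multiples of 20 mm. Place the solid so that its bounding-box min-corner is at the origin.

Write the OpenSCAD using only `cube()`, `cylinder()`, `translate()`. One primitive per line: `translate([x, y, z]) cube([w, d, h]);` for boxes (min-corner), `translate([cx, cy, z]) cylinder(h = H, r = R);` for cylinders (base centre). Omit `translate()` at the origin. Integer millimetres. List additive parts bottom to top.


cube([240, 160, 40]);
translate([0, 0, 40]) cube([240, 40, 120]);
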